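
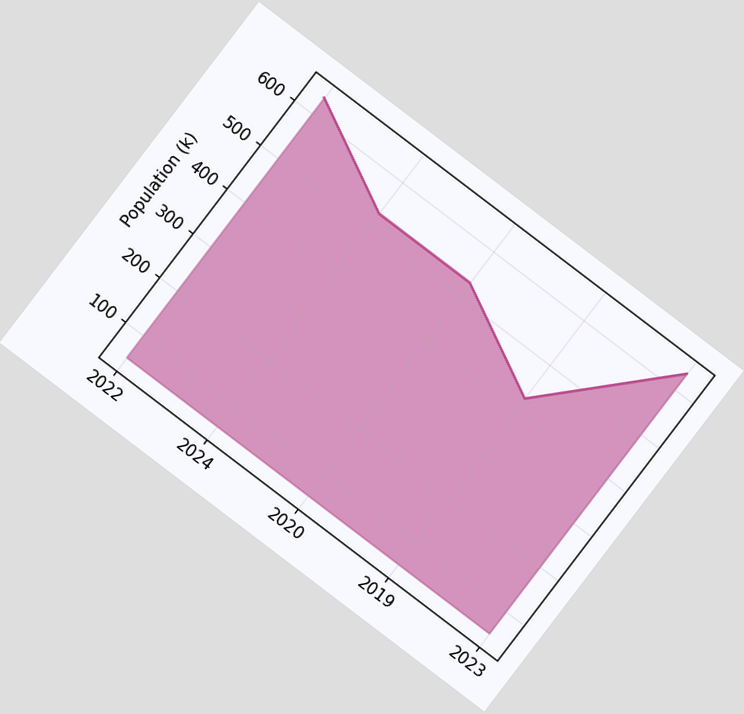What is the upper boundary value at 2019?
The chart is tilted about 37° clockwise. At 2019 the upper boundary is at 424k.

424k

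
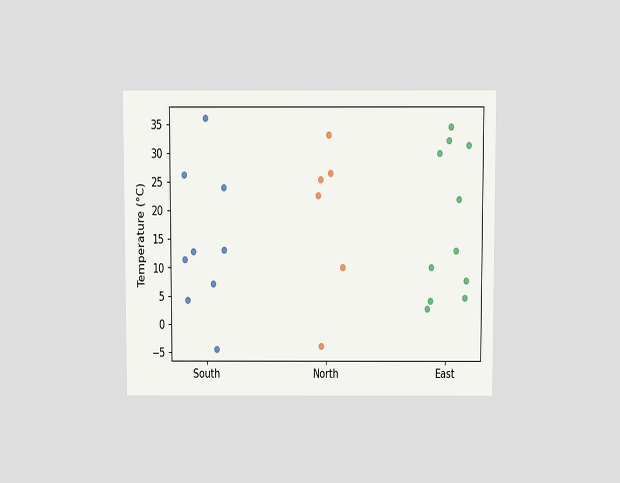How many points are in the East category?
The chart is viewed slightly from above. Counting the markers in the East column gives 11.

11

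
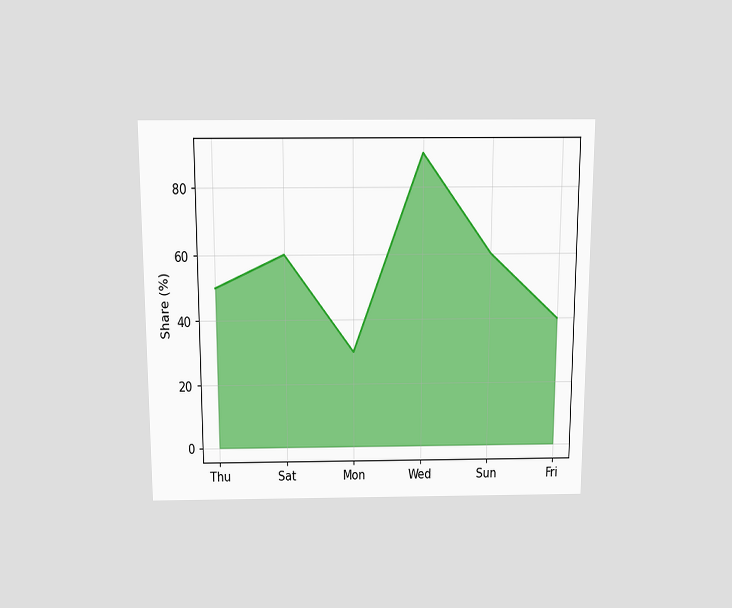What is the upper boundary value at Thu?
50%

The chart is viewed slightly from above. At Thu the upper boundary is at 50%.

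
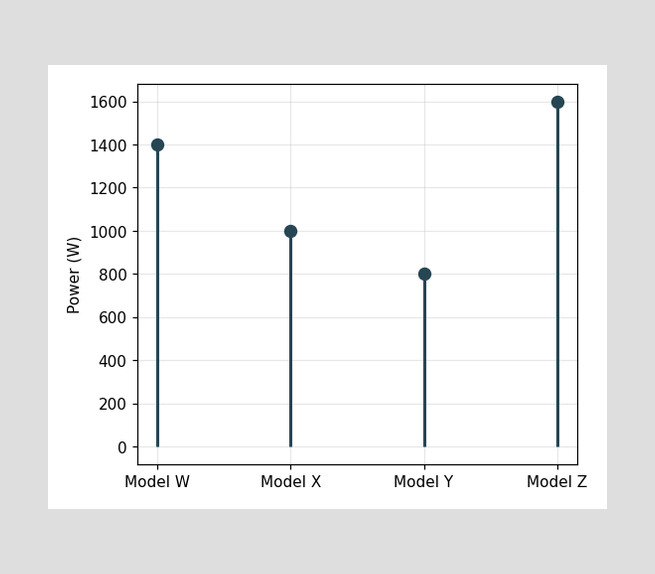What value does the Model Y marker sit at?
800W

The Model Y marker sits at 800W.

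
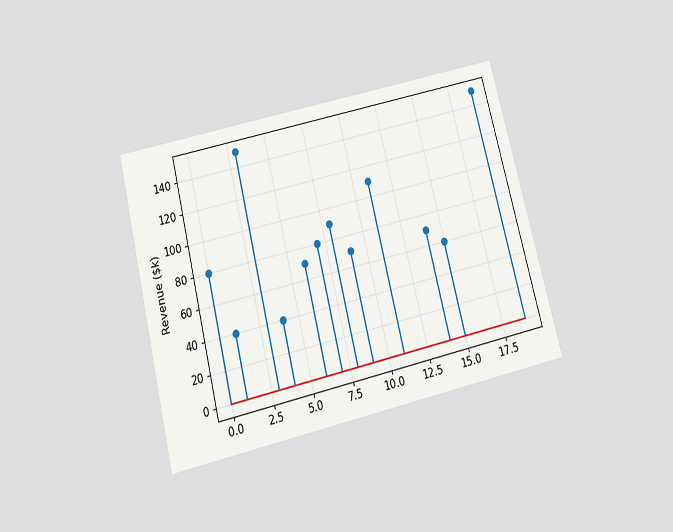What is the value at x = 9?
The chart is tilted about 14° counter-clockwise and viewed slightly from below. The stem at x=9 reaches $70k.

$70k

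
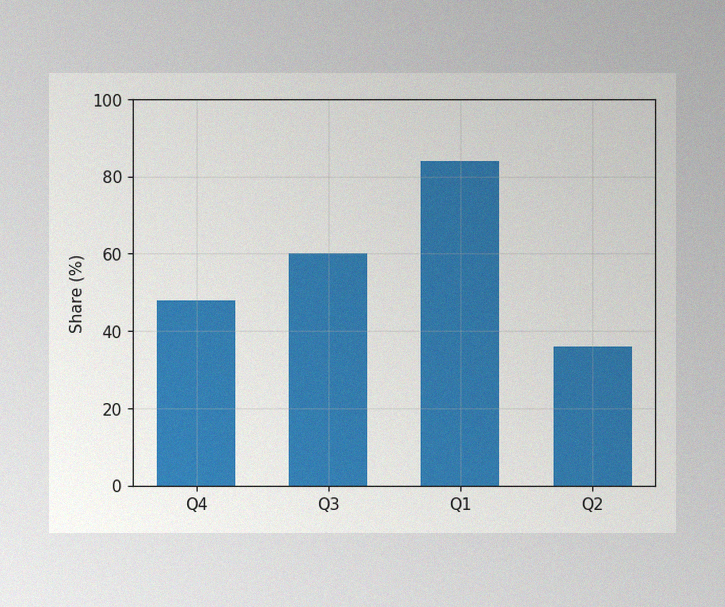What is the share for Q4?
48%

The image has some photo noise and uneven lighting. Reading along the chart's y-axis, the Q4 bar reaches 48%.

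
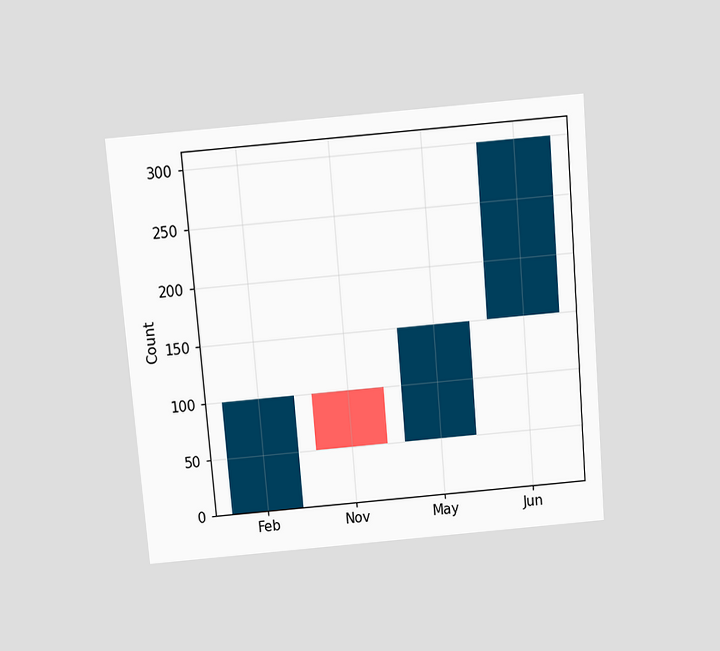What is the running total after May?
150

The chart is tilted about 5° counter-clockwise and viewed slightly from above. After May the running total reaches 150.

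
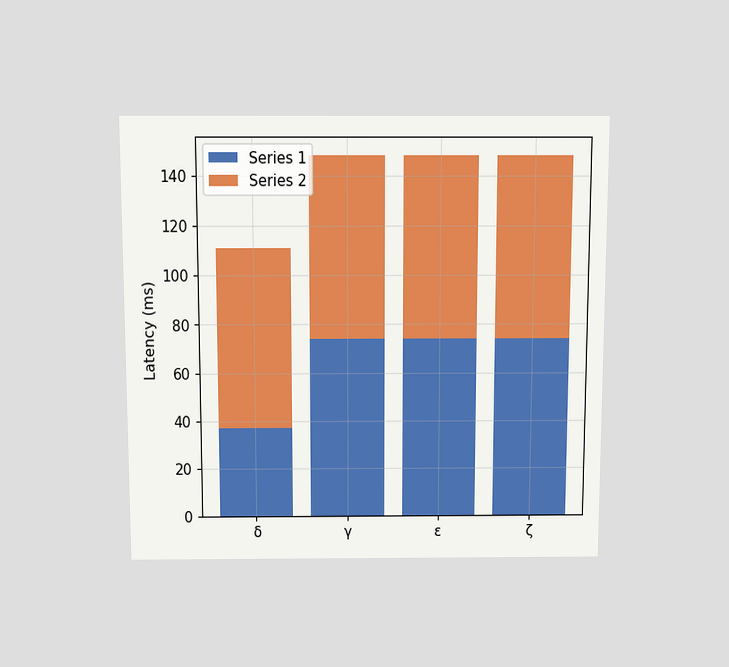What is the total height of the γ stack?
The chart is viewed slightly from above. The γ stack's top reaches 148ms on the y-axis.

148ms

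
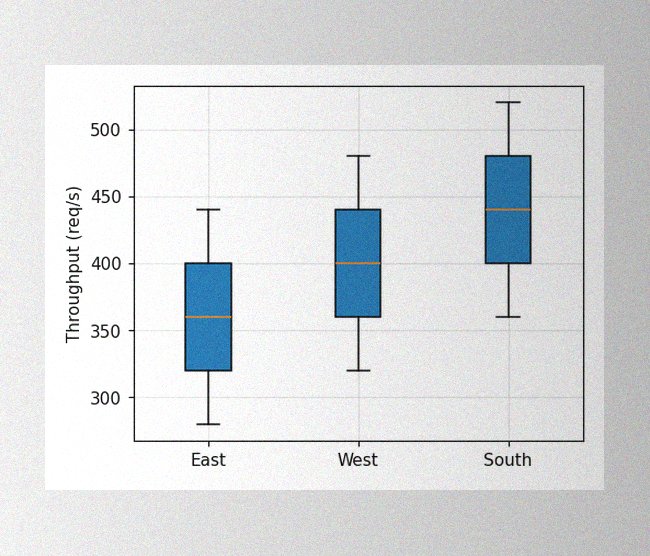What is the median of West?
The image has some photo noise and uneven lighting. The median line in the West box sits at 400req/s.

400req/s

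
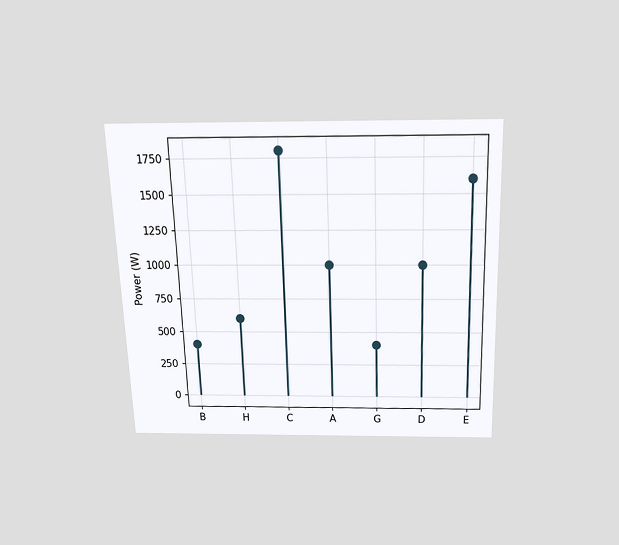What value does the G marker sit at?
400W

The chart is viewed slightly from above. The G marker sits at 400W.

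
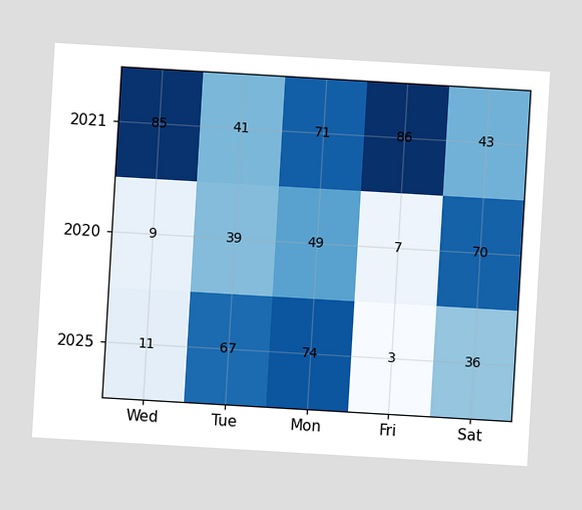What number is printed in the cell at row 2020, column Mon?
49

The chart is tilted about 3° clockwise. The (2020, Mon) cell reads 49.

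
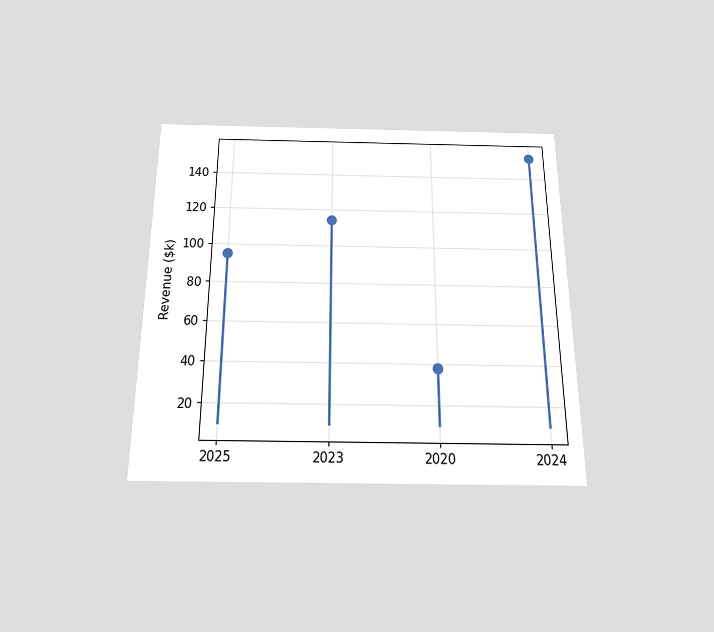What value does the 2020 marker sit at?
The chart is viewed slightly from below. The 2020 marker sits at $38k.

$38k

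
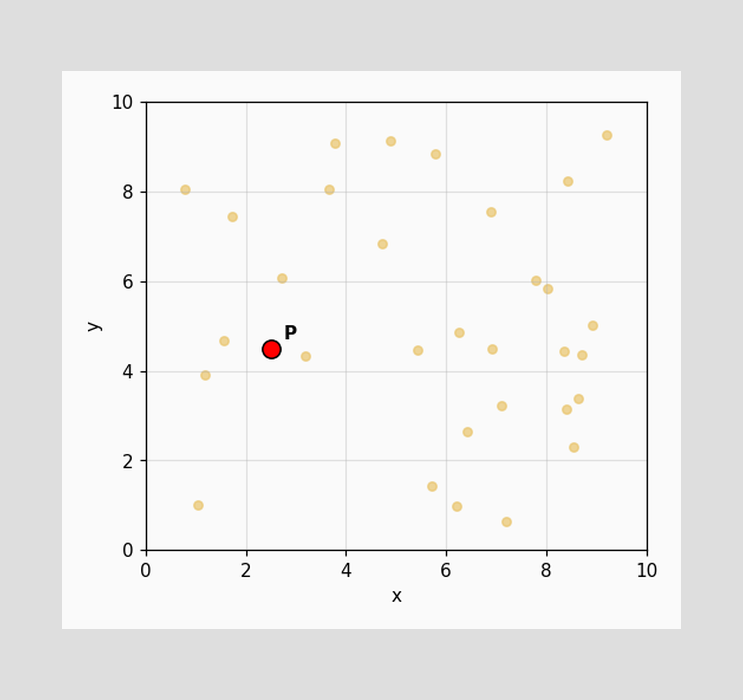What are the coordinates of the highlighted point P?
(2.5, 4.5)

Following the gridlines from P to each axis, P sits at (2.5, 4.5).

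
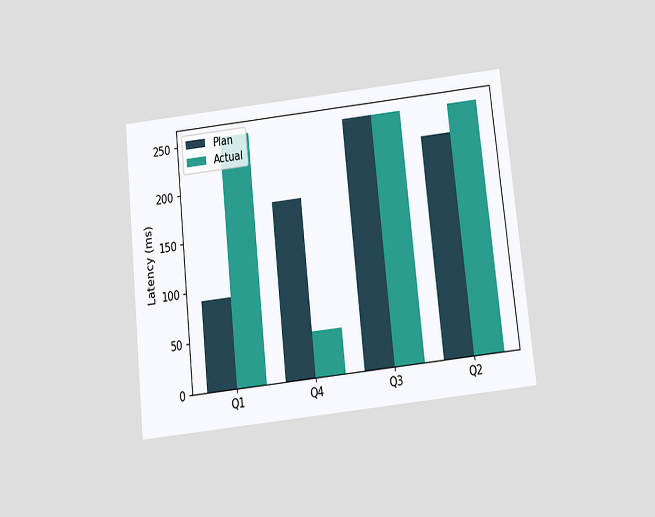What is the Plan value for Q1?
90ms

The chart is tilted about 6° counter-clockwise and viewed slightly from below. The Plan bar at Q1 reaches 90ms on the y-axis.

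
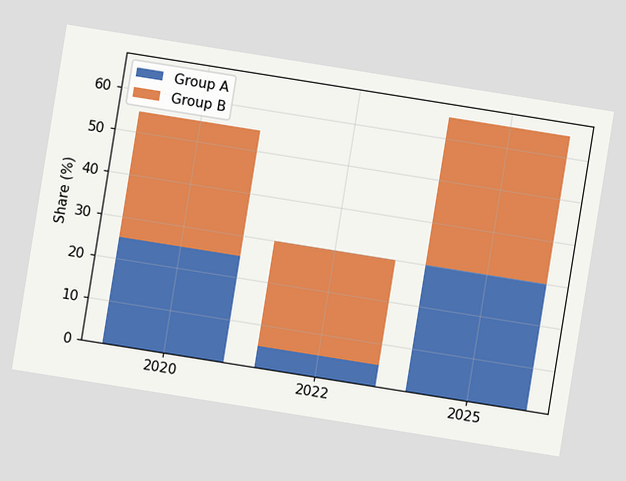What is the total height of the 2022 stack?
30%

The chart is tilted about 9° clockwise. The 2022 stack's top reaches 30% on the y-axis.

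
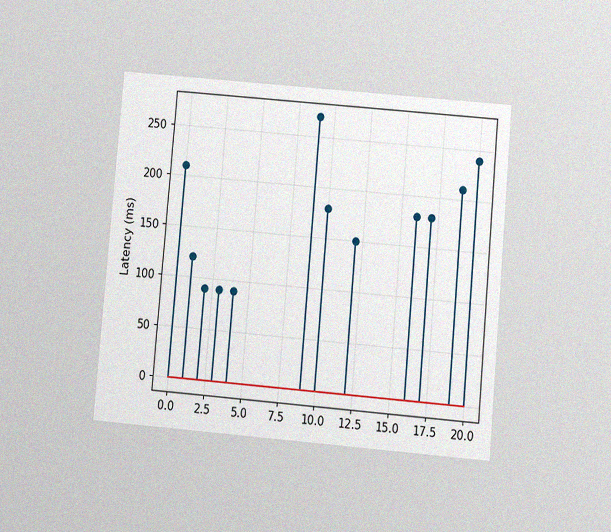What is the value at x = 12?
150ms

The chart is tilted about 5° clockwise and viewed slightly from below, with some photo noise. The stem at x=12 reaches 150ms.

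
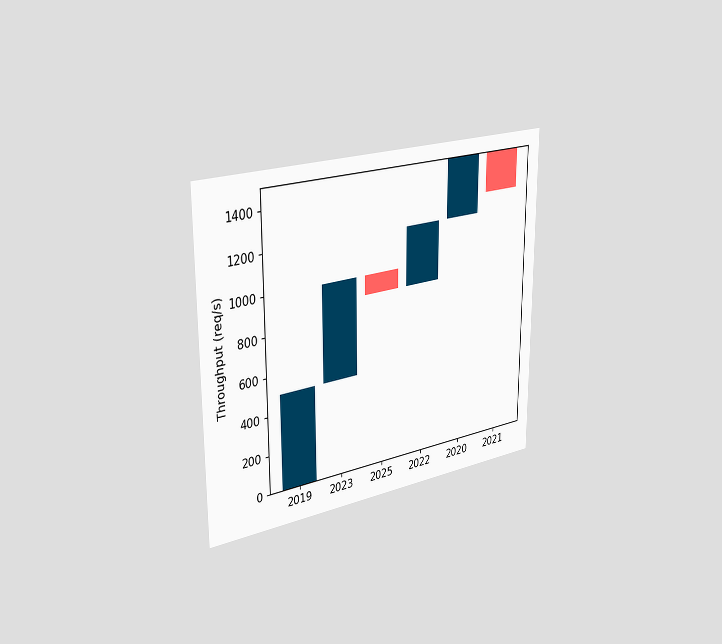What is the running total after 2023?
The chart is viewed slightly from the left. After 2023 the running total reaches 1000req/s.

1000req/s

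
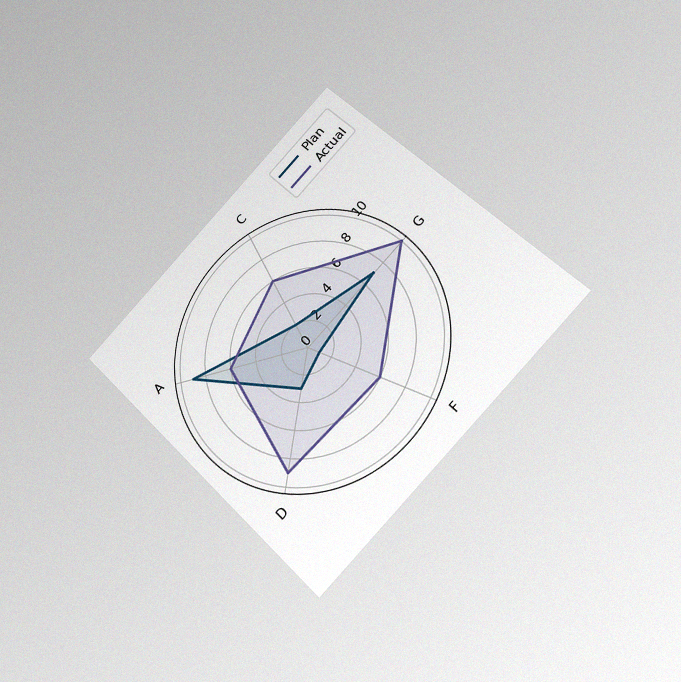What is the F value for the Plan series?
The chart is tilted about 45° counter-clockwise and viewed at a slight angle, with some photo noise. On the F axis, Plan reaches 1.

1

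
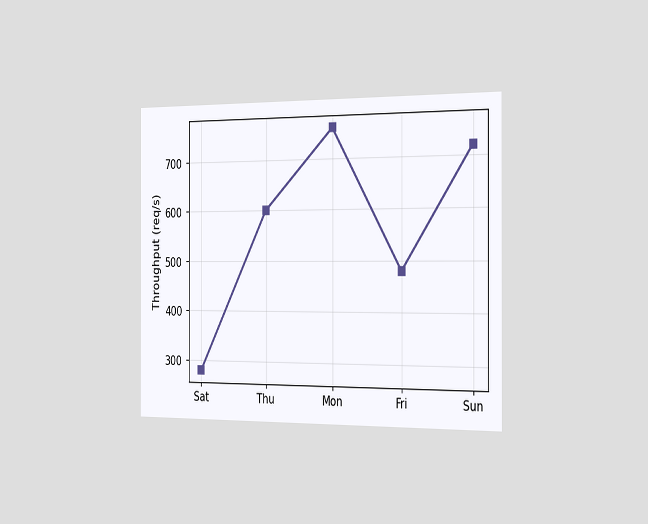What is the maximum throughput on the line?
The chart is viewed slightly from the right. The highest point is at Mon, and reading across to the y-axis gives 760req/s.

760req/s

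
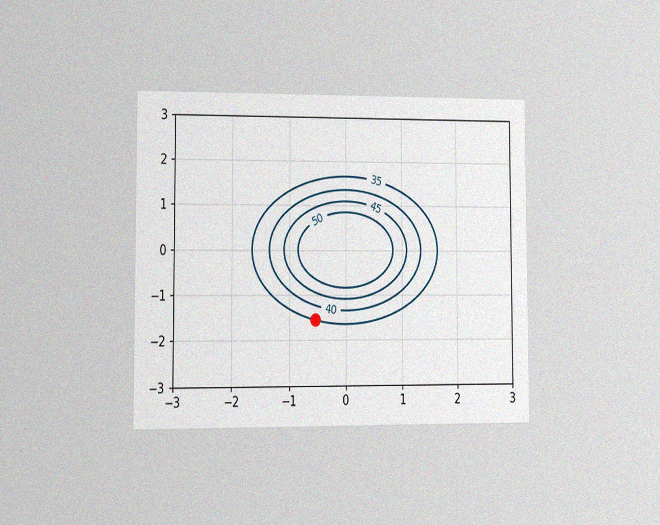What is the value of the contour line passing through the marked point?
35

The chart is viewed at a slight angle, with some photo noise. The marked point sits on the contour labelled 35.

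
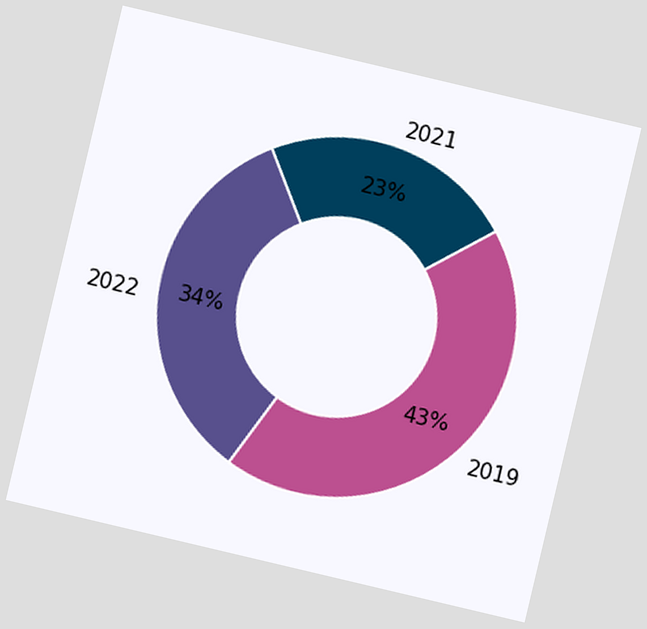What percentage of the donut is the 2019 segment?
The chart is tilted about 13° clockwise. The 2019 segment takes up 43% of the ring.

43%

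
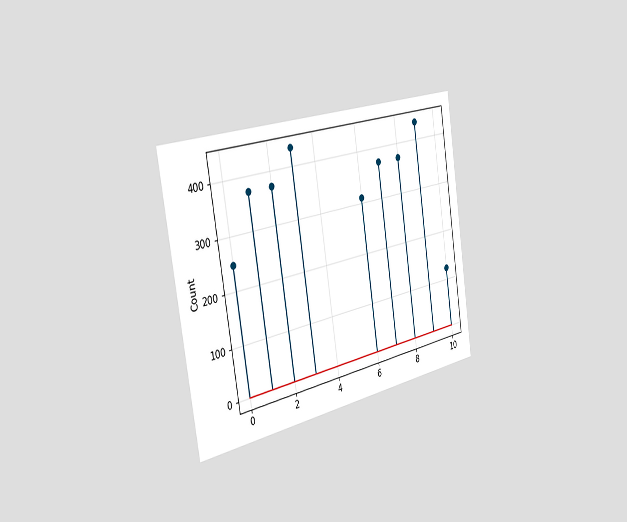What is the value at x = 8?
The chart is tilted about 9° counter-clockwise and viewed slightly from the left. The stem at x=8 reaches 372.

372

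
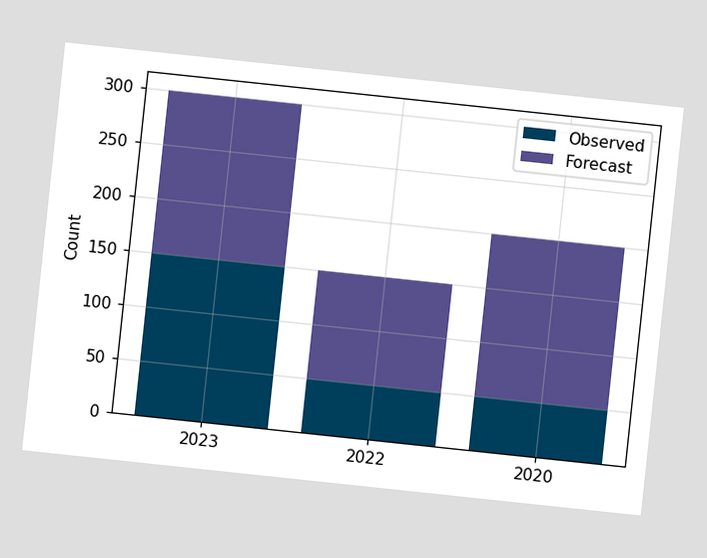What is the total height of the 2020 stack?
200

The chart is tilted about 6° clockwise. The 2020 stack's top reaches 200 on the y-axis.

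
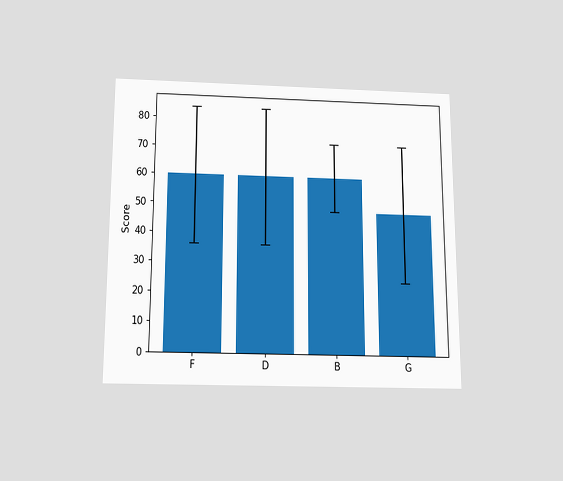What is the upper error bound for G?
The chart is viewed slightly from below. The G bar's upper whisker reaches 72.

72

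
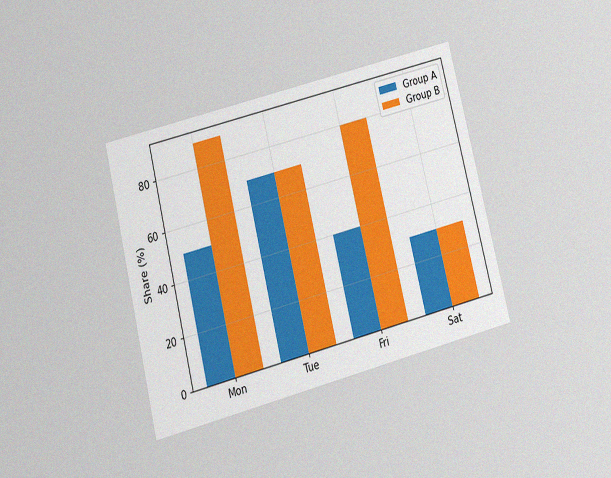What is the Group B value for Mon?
90%

The chart is tilted about 14° counter-clockwise and viewed at a slight angle, with some photo noise. The Group B bar at Mon reaches 90% on the y-axis.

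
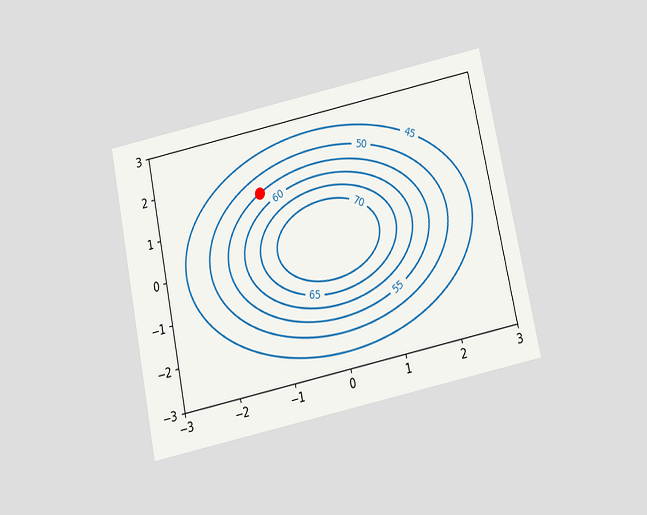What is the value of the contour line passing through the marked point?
The chart is tilted about 12° counter-clockwise and viewed slightly from below. The marked point sits on the contour labelled 55.

55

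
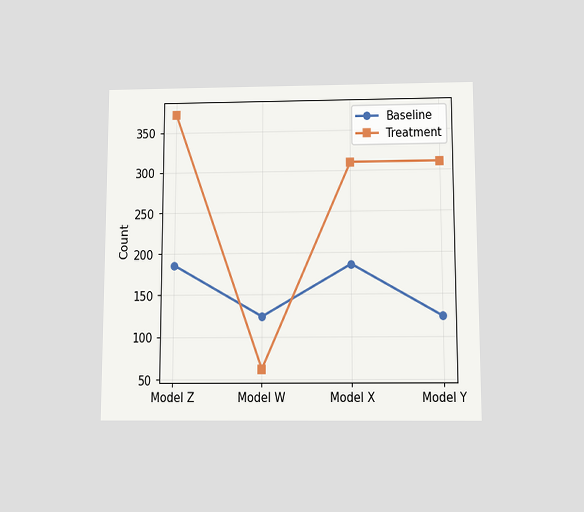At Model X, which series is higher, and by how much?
The chart is viewed slightly from below. At Model X, Treatment sits above the other line by 124.

Treatment, by 124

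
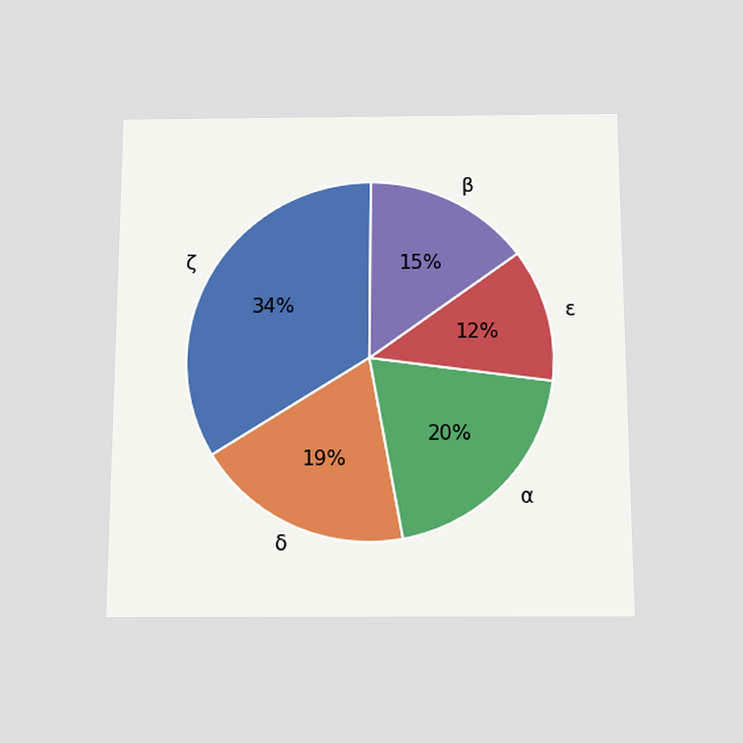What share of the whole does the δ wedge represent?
The chart is viewed slightly from below. The δ slice takes up 19% of the pie.

19%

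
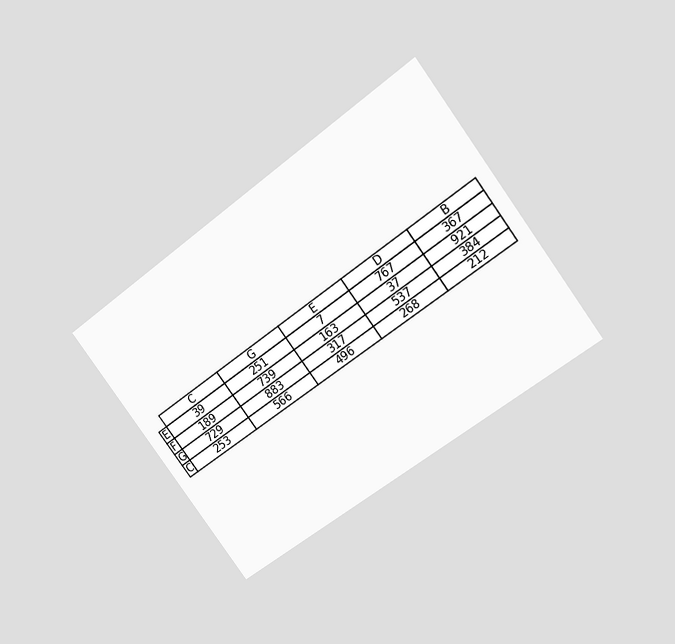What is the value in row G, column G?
883

The chart is tilted about 36° counter-clockwise and viewed at a slight angle. The (G, G) cell reads 883.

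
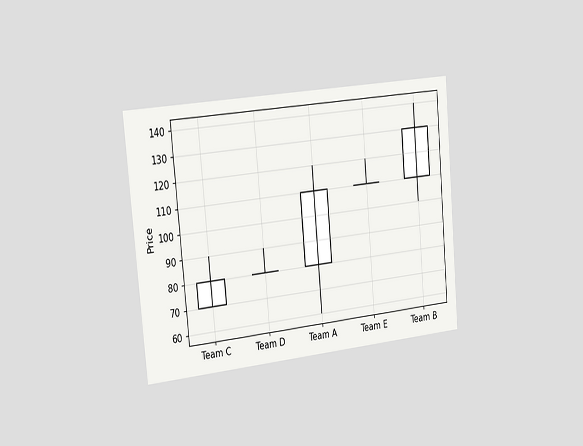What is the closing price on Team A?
The chart is tilted about 5° counter-clockwise and viewed slightly from the left. The Team A candle closes at 110.

110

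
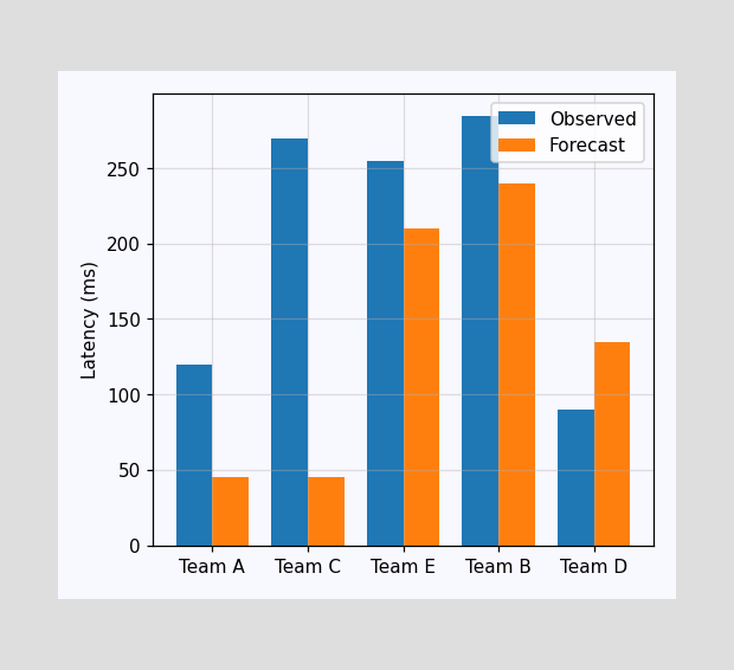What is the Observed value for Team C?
270ms

The Observed bar at Team C reaches 270ms on the y-axis.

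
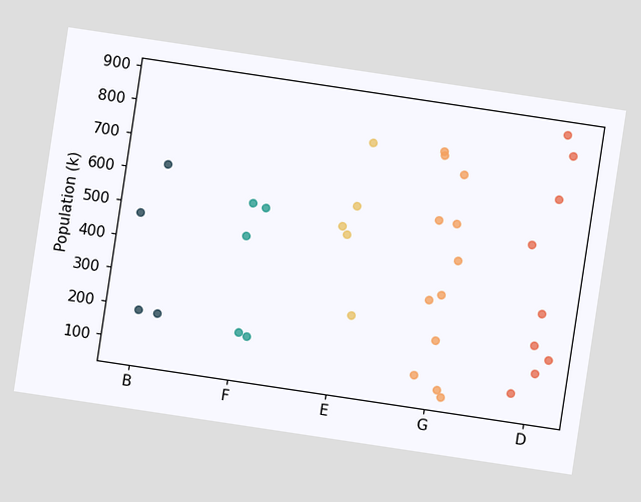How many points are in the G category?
The chart is tilted about 9° clockwise. Counting the markers in the G column gives 12.

12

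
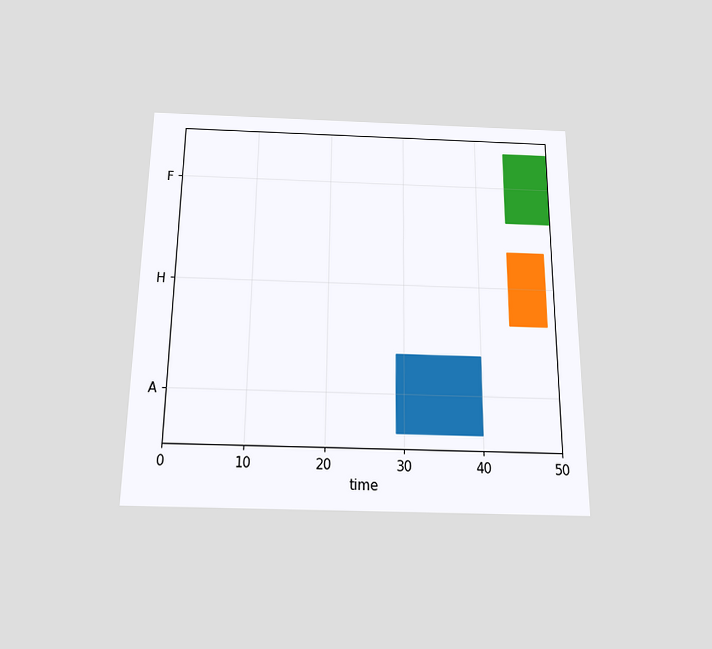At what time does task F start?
44

The chart is viewed slightly from below. The F bar begins at t=44.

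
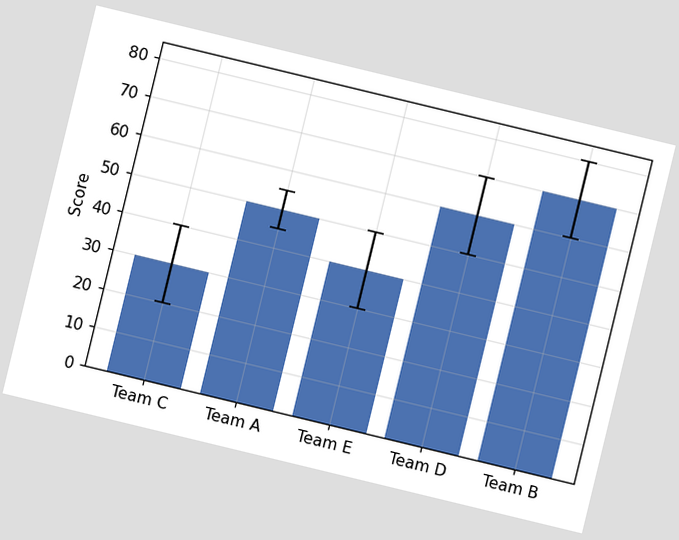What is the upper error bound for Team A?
55

The chart is tilted about 14° clockwise. The Team A bar's upper whisker reaches 55.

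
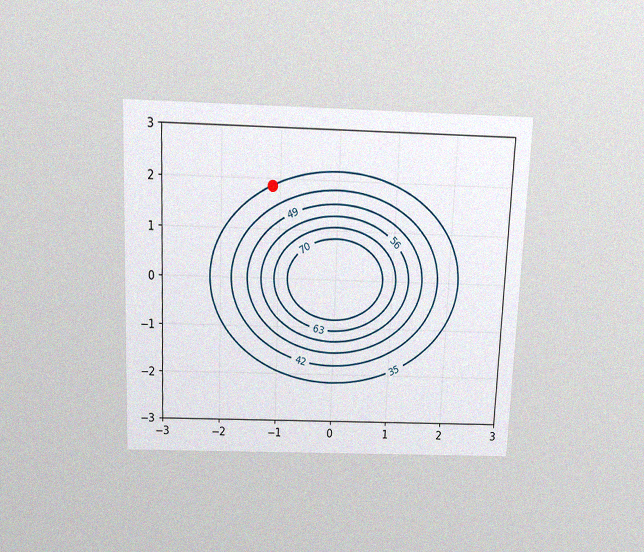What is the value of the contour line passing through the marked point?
35

The chart is tilted about 2° clockwise and viewed slightly from above, with some photo noise. The marked point sits on the contour labelled 35.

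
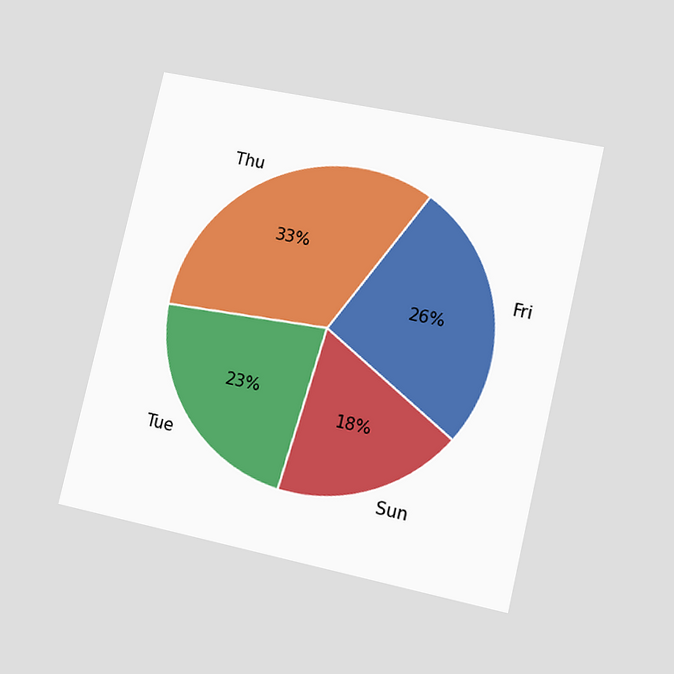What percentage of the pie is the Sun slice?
The chart is tilted about 13° clockwise and viewed at a slight angle. The Sun slice takes up 18% of the pie.

18%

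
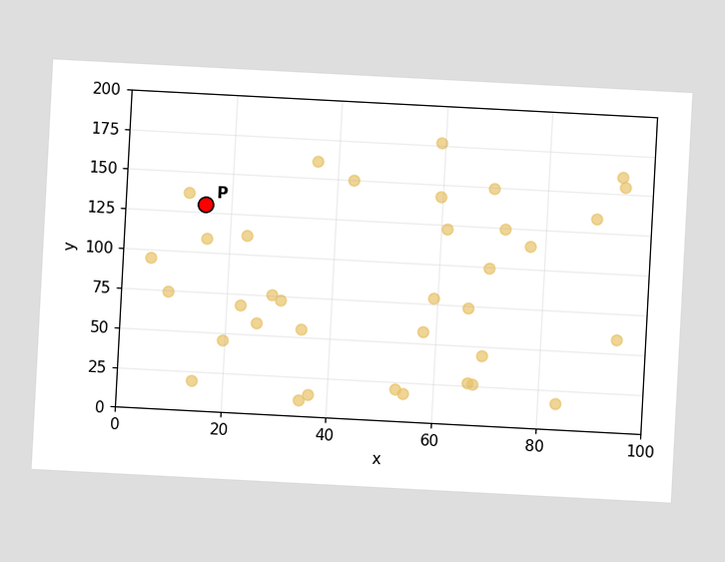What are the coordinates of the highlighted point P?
(15, 130)

The chart is tilted about 3° clockwise. Following the gridlines from P to each axis, P sits at (15, 130).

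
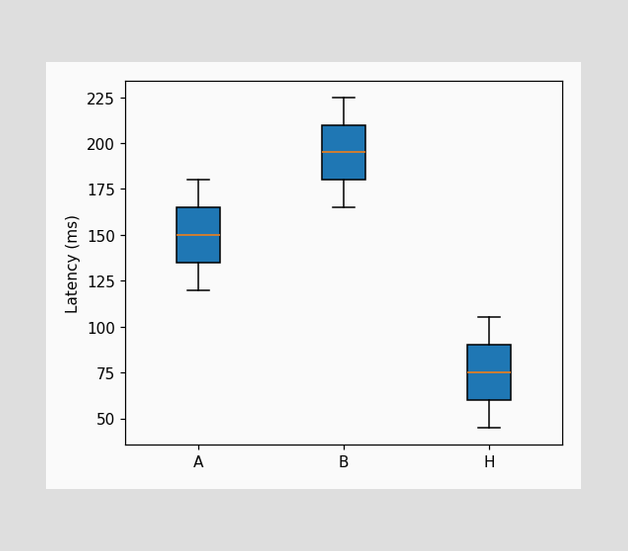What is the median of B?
The median line in the B box sits at 195ms.

195ms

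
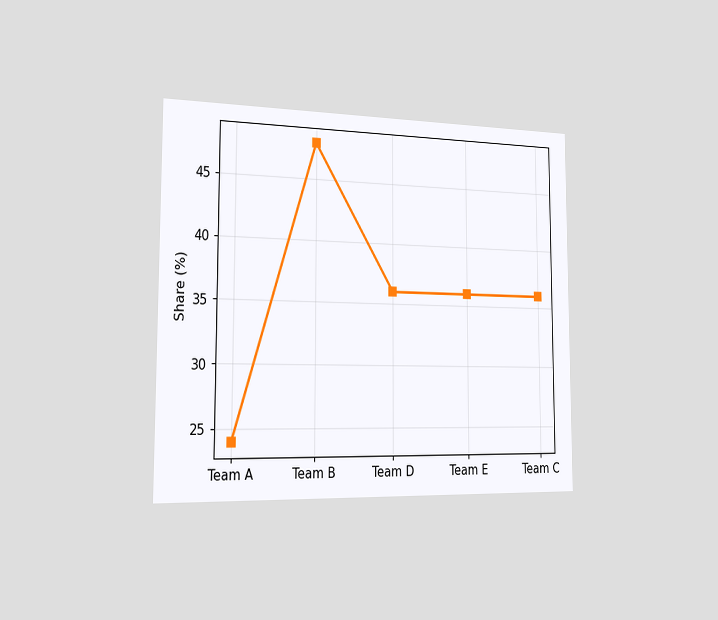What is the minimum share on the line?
The chart is viewed slightly from the left. The lowest point is at Team A, and reading across to the y-axis gives 24%.

24%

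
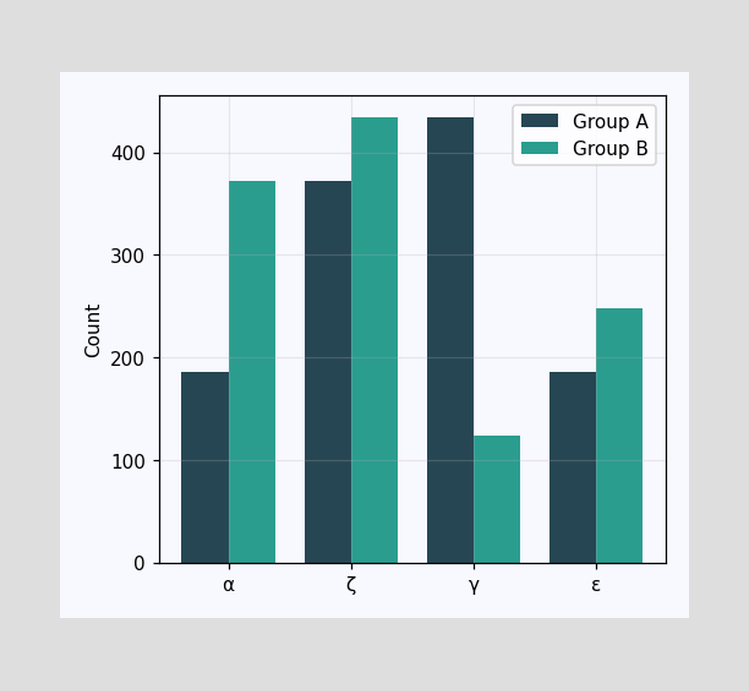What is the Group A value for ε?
The Group A bar at ε reaches 186 on the y-axis.

186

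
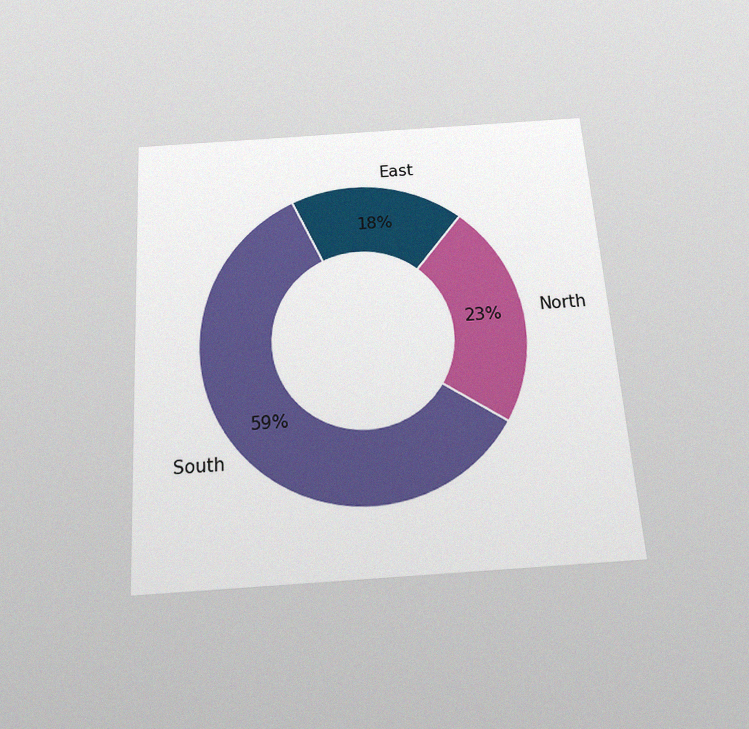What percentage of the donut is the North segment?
The chart is tilted about 4° counter-clockwise and viewed slightly from below, with some photo noise. The North segment takes up 23% of the ring.

23%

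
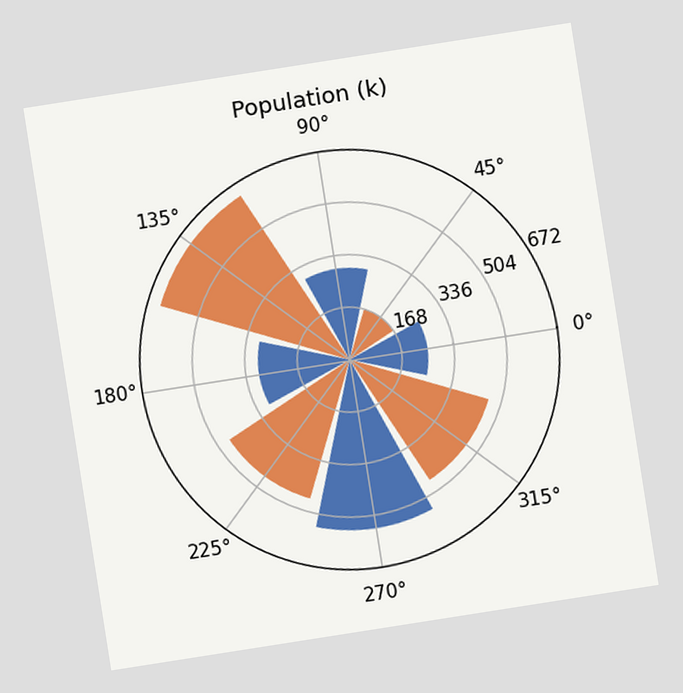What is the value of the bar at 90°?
The chart is tilted about 9° counter-clockwise. The bar at 90° reaches 294k on the radial axis.

294k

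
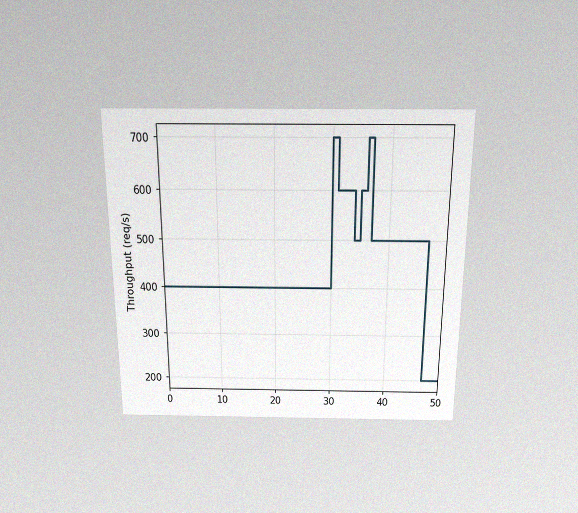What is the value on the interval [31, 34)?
600req/s

The chart is viewed slightly from above, with some photo noise. On [31, 34) the step sits at 600req/s.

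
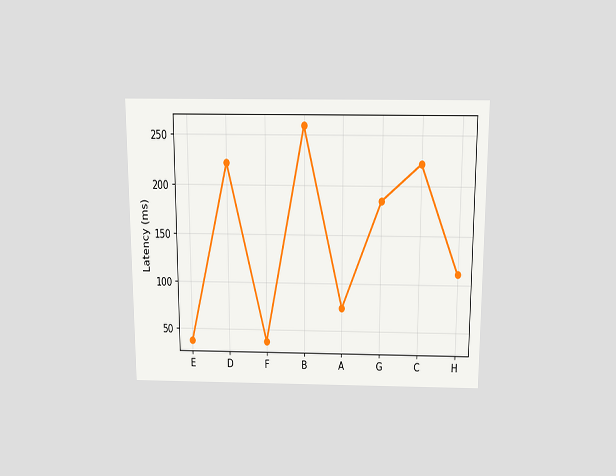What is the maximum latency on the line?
259ms

The chart is viewed slightly from above. The highest point is at B, and reading across to the y-axis gives 259ms.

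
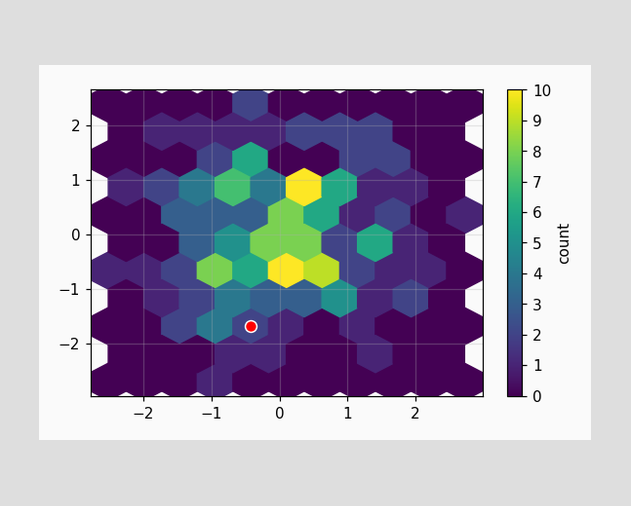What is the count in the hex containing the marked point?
2

The marked hex reads 2 on the colorbar.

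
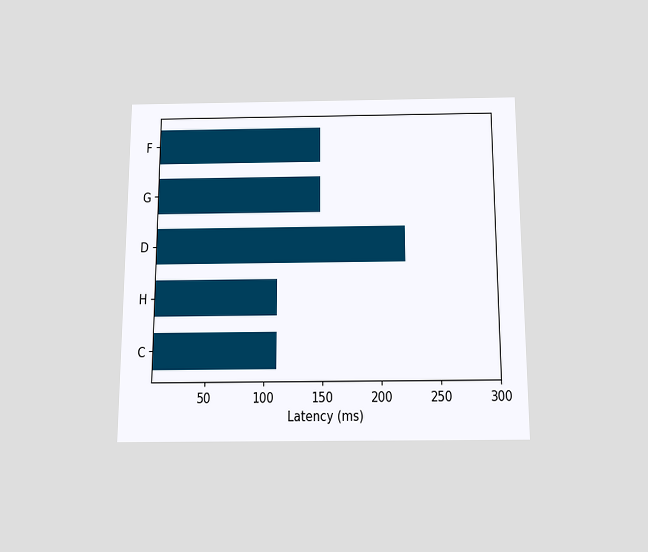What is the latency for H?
111ms

The chart is viewed slightly from below. Reading along the chart's x-axis, the H bar reaches 111ms.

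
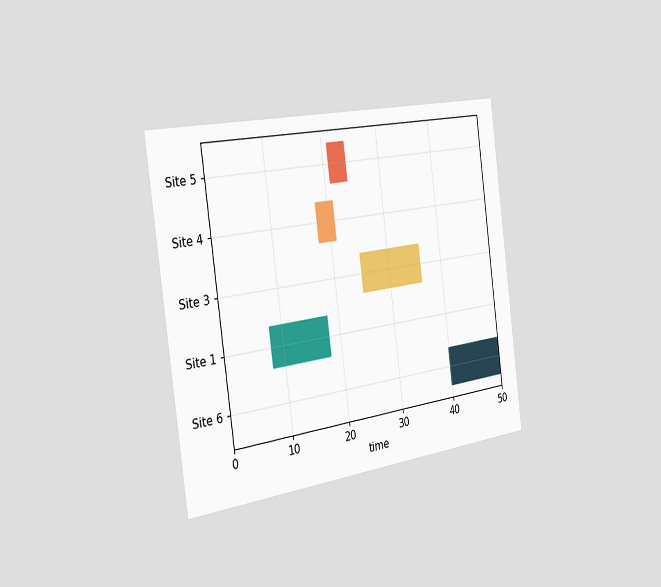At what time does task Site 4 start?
18

The chart is tilted about 8° counter-clockwise and viewed slightly from the left. The Site 4 bar begins at t=18.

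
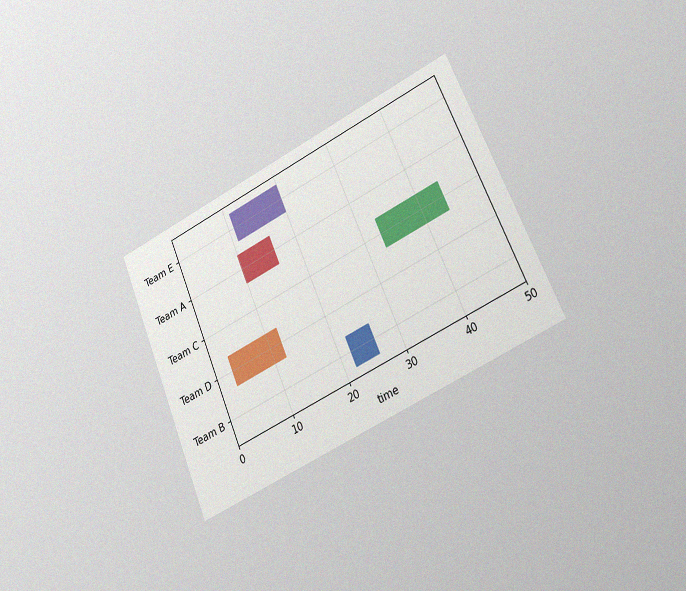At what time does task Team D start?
The chart is tilted about 24° counter-clockwise and viewed slightly from the right, with some photo noise. The Team D bar begins at t=3.

3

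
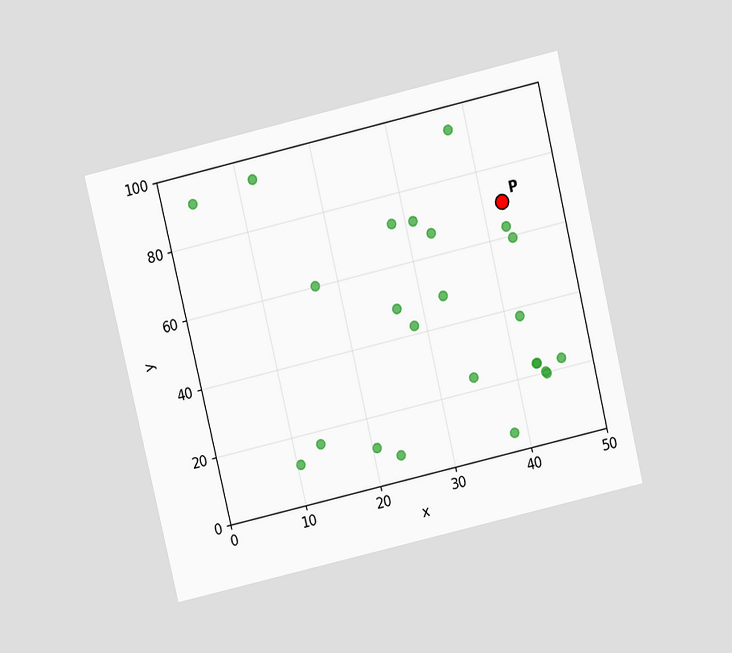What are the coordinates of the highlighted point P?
(42.5, 70)

The chart is tilted about 13° counter-clockwise and viewed slightly from above. Following the gridlines from P to each axis, P sits at (42.5, 70).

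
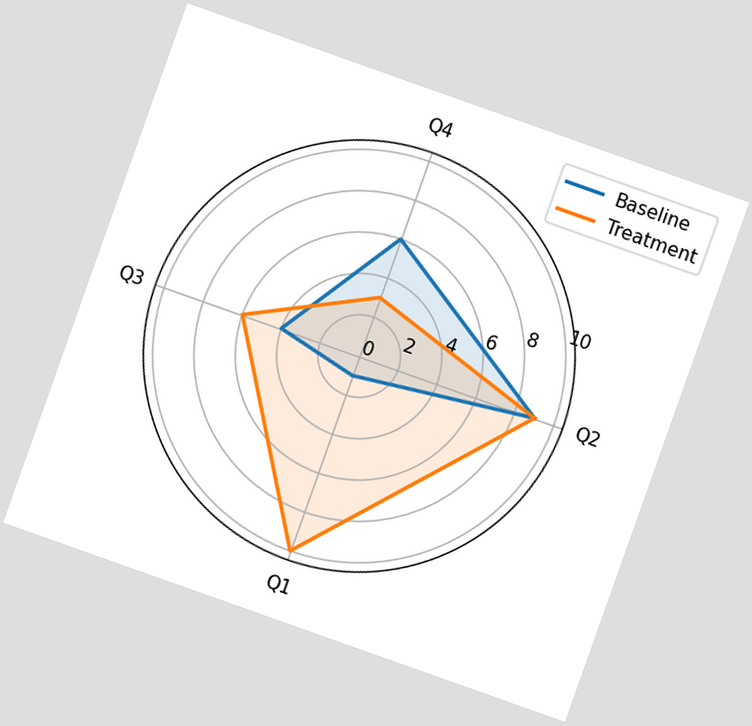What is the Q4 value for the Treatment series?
3

The chart is tilted about 20° clockwise. On the Q4 axis, Treatment reaches 3.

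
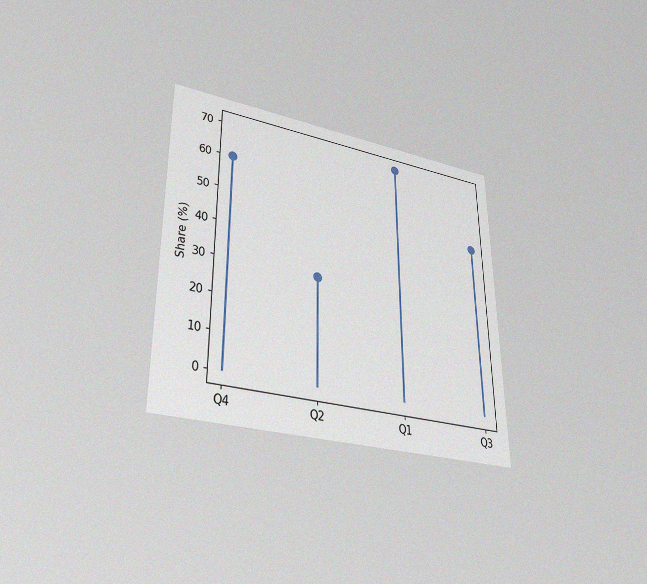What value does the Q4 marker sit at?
The chart is viewed slightly from below, with some photo noise. The Q4 marker sits at 60%.

60%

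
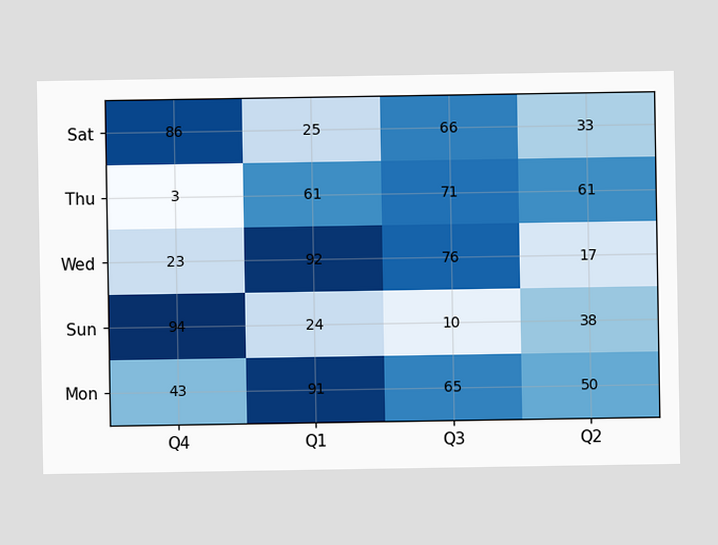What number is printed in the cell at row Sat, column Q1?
The (Sat, Q1) cell reads 25.

25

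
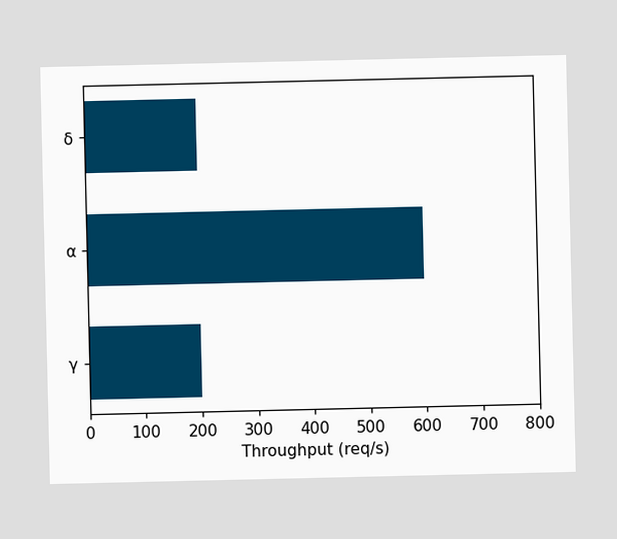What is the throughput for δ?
200req/s

Reading along the chart's x-axis, the δ bar reaches 200req/s.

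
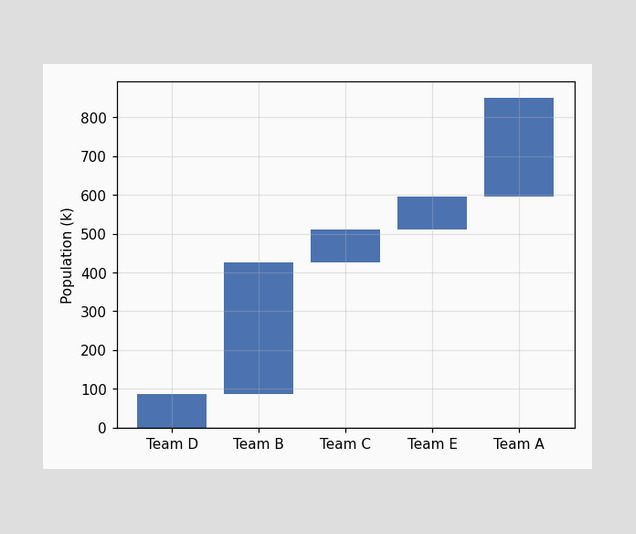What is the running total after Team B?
After Team B the running total reaches 425k.

425k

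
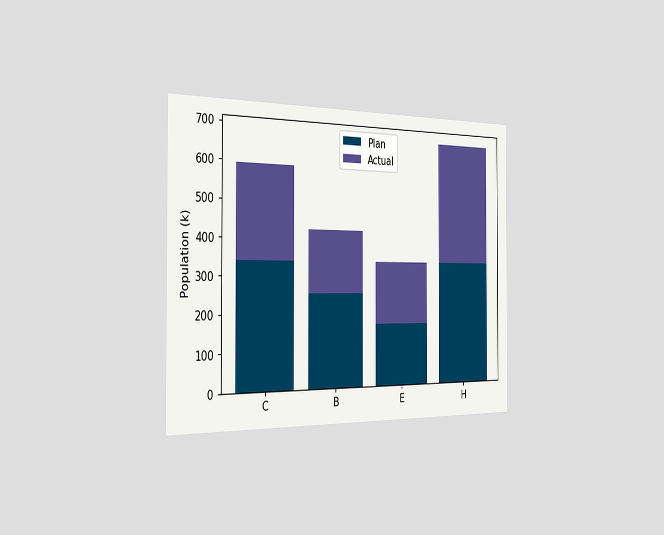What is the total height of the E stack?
The chart is viewed slightly from the left. The E stack's top reaches 340k on the y-axis.

340k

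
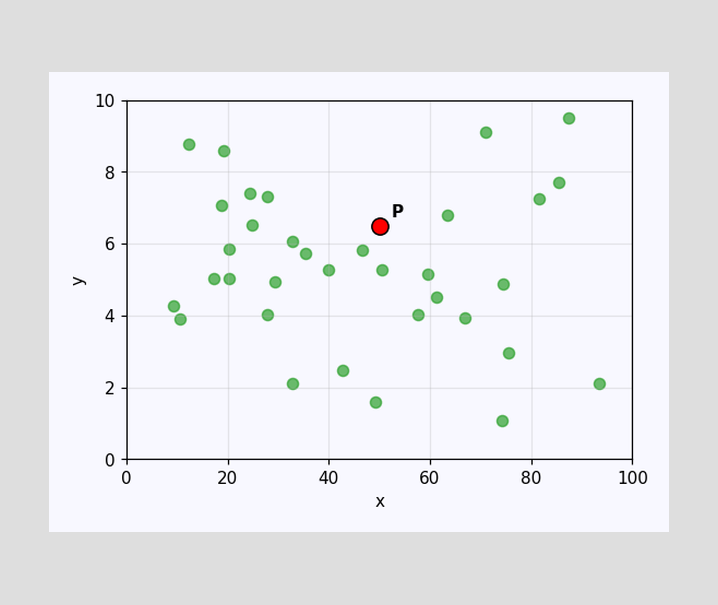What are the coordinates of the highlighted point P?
Following the gridlines from P to each axis, P sits at (50, 6.5).

(50, 6.5)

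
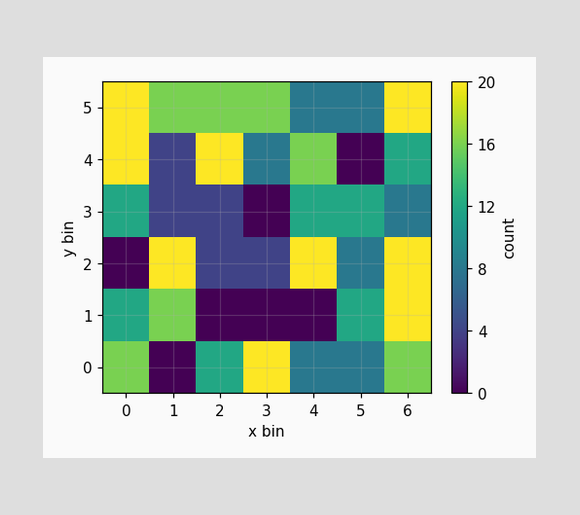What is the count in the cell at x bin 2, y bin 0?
12

Matching the cell (2, 0) against the colorbar gives 12.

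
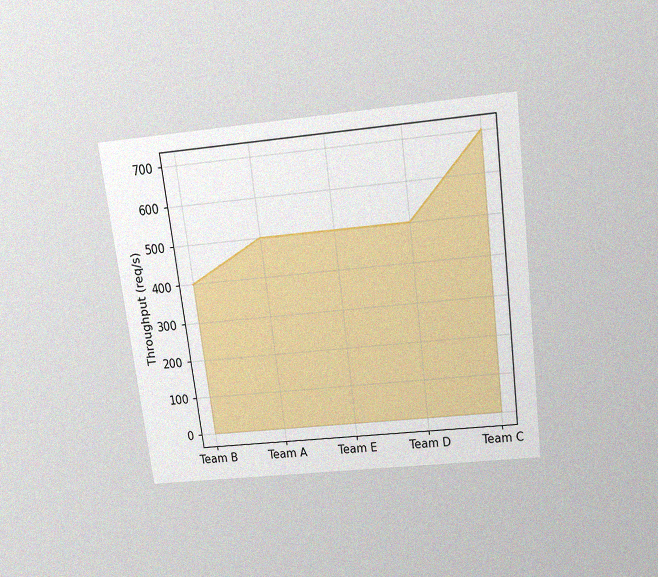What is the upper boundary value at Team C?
700req/s

The chart is tilted about 7° counter-clockwise and viewed slightly from above, with some photo noise. At Team C the upper boundary is at 700req/s.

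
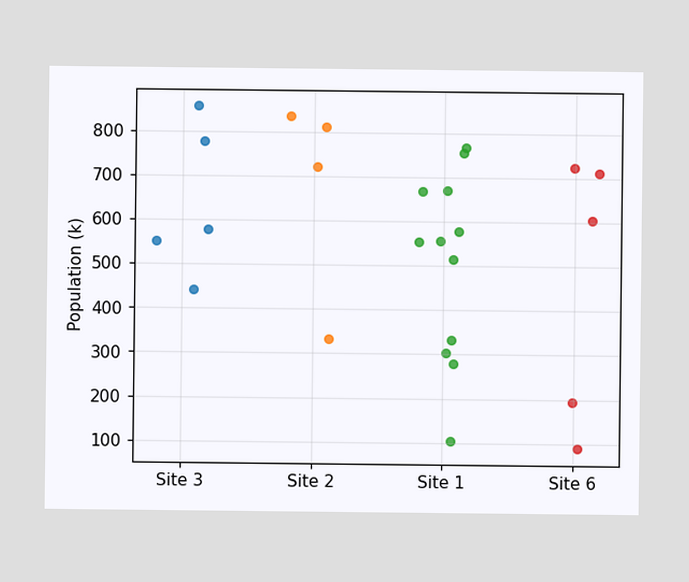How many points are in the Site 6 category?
5

Counting the markers in the Site 6 column gives 5.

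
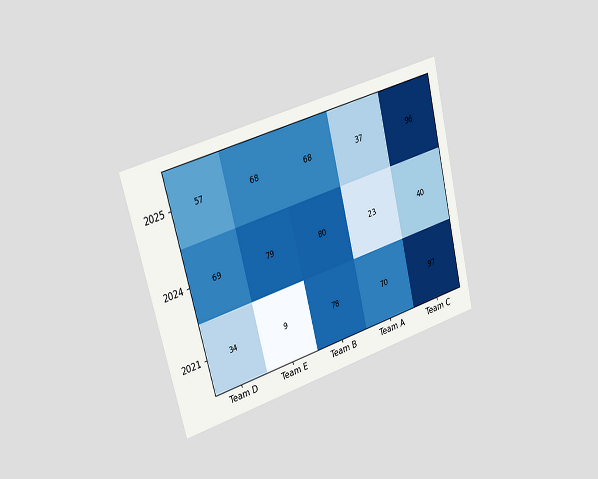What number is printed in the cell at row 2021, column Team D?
34

The chart is tilted about 14° counter-clockwise and viewed slightly from the left. The (2021, Team D) cell reads 34.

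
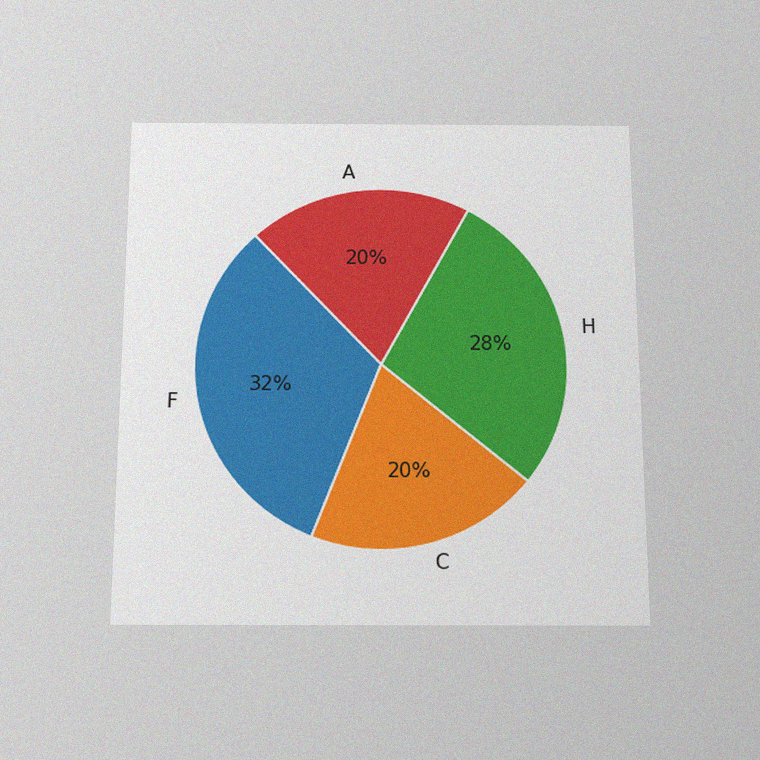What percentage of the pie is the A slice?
The chart is viewed slightly from below, with some photo noise. The A slice takes up 20% of the pie.

20%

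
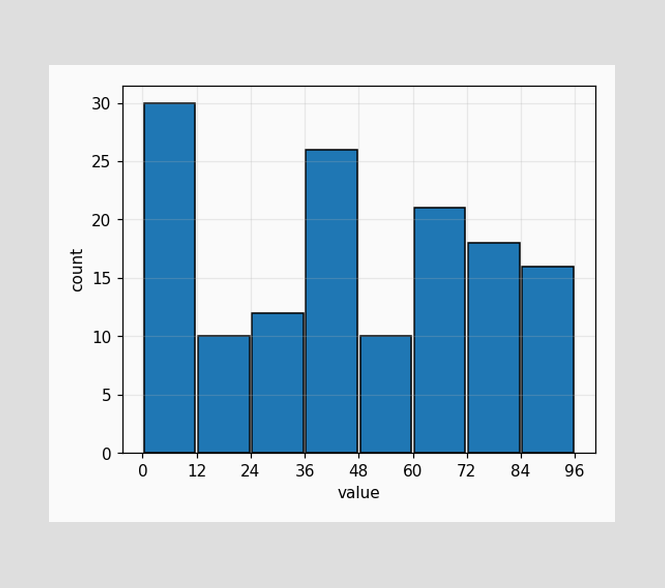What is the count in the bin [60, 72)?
The [60, 72) bin has height 21.

21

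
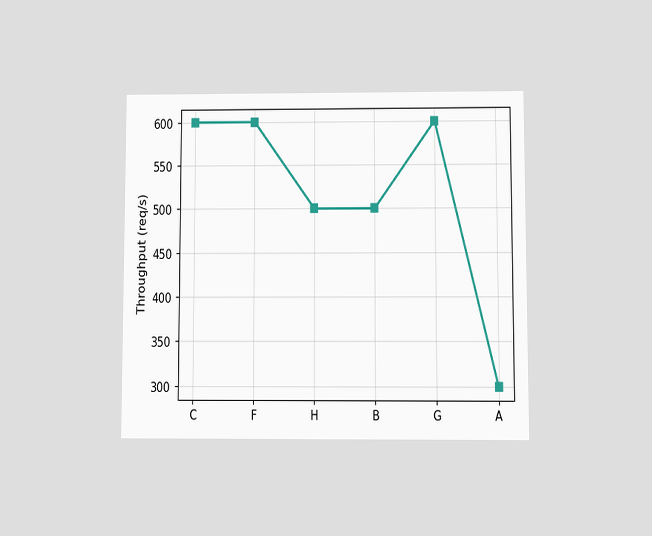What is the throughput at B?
500req/s

The chart is viewed at a slight angle. At B, the line is at 500req/s.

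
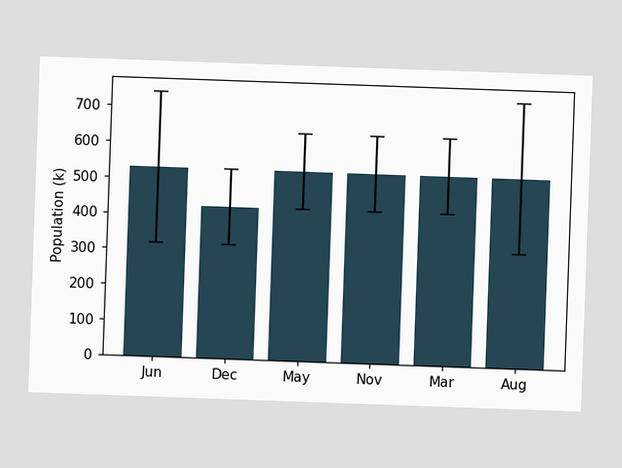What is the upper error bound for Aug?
742k

The chart is tilted about 2° clockwise. The Aug bar's upper whisker reaches 742k.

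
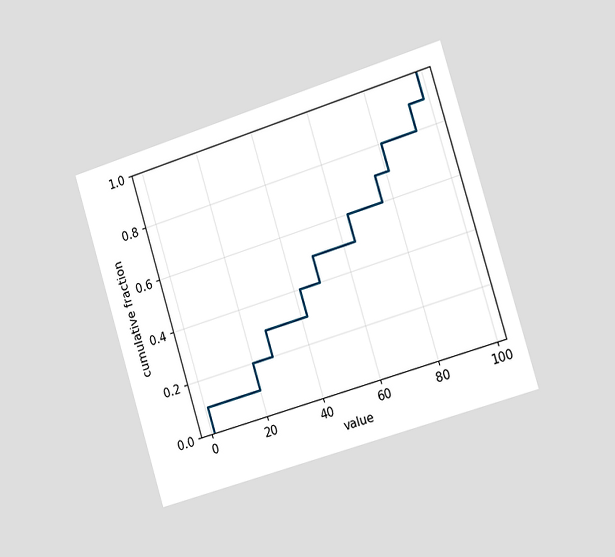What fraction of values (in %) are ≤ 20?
20%

The chart is tilted about 17° counter-clockwise and viewed slightly from the right. At x=20 the ECDF step is at 20%.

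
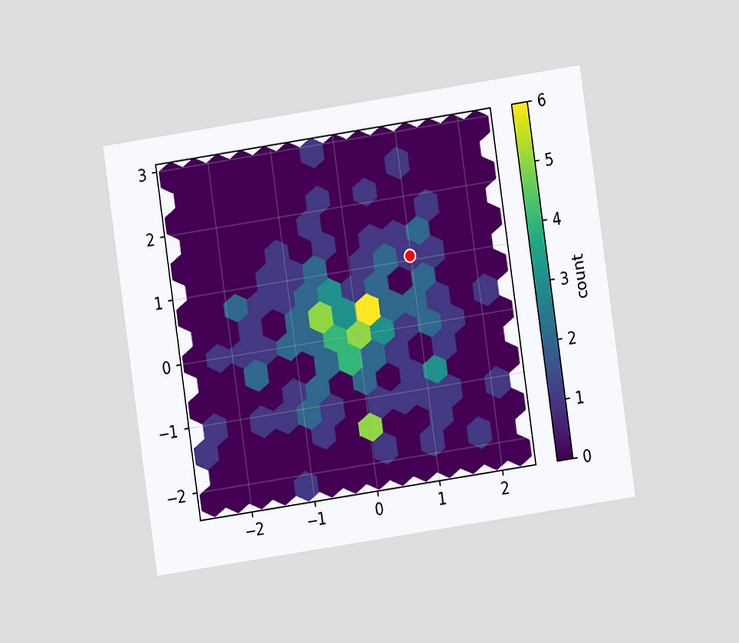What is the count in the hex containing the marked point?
The chart is tilted about 8° counter-clockwise and viewed at a slight angle. The marked hex reads 1 on the colorbar.

1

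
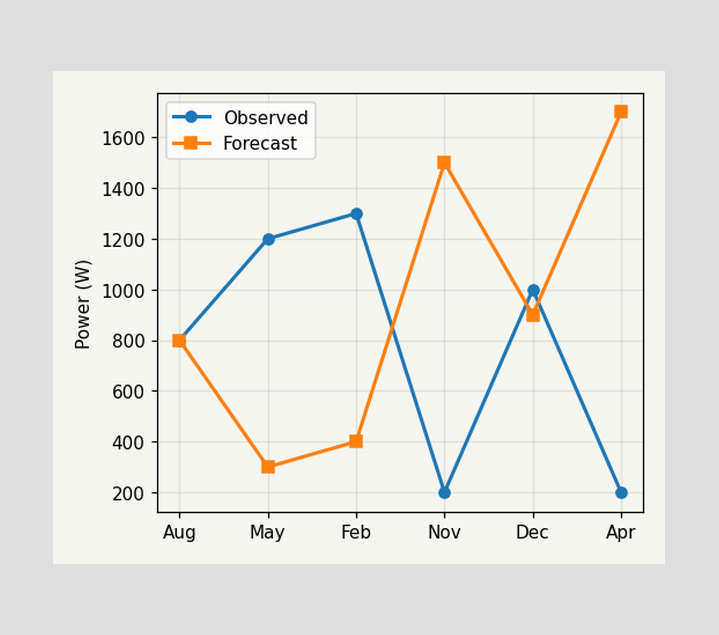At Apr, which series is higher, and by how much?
At Apr, Forecast sits above the other line by 1500W.

Forecast, by 1500W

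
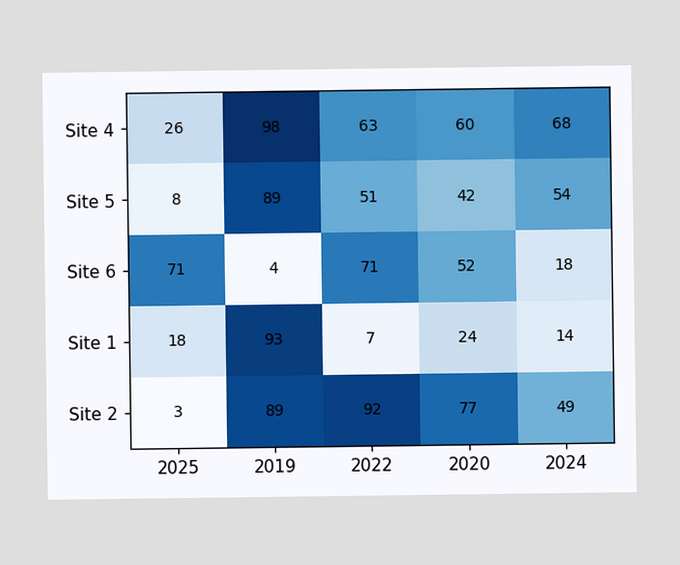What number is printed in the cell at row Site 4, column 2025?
26

The (Site 4, 2025) cell reads 26.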